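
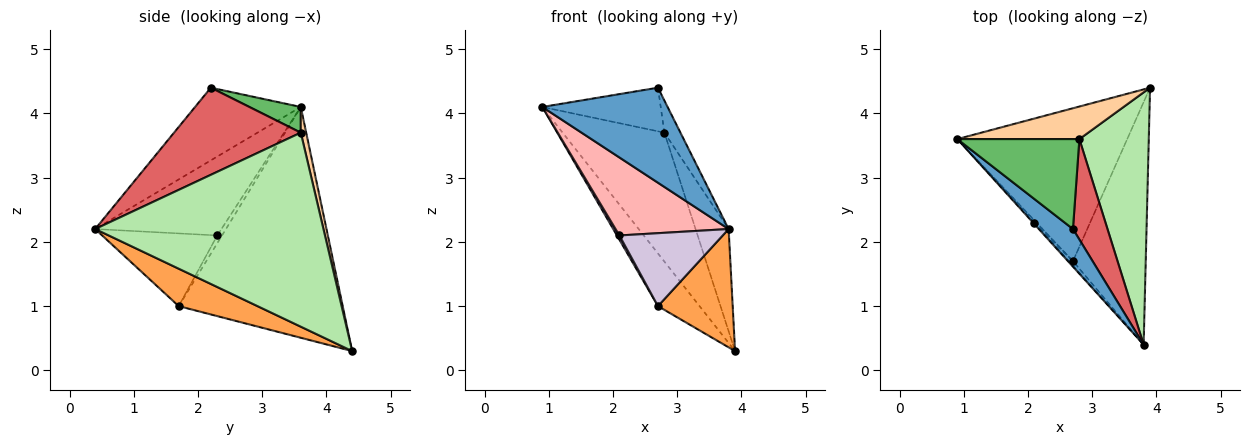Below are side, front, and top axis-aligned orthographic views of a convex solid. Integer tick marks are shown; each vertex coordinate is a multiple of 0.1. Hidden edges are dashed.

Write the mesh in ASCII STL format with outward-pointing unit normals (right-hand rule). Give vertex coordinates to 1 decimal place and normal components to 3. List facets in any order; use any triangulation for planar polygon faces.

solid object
 facet normal -0.617 -0.731 0.290
  outer loop
   vertex 2.7 2.2 4.4
   vertex 0.9 3.6 4.1
   vertex 3.8 0.4 2.2
  endloop
 endfacet
 facet normal -0.789 0.200 -0.581
  outer loop
   vertex 2.7 1.7 1.0
   vertex 0.9 3.6 4.1
   vertex 3.9 4.4 0.3
  endloop
 endfacet
 facet normal 0.420 -0.398 -0.816
  outer loop
   vertex 2.7 1.7 1.0
   vertex 3.9 4.4 0.3
   vertex 3.8 0.4 2.2
  endloop
 endfacet
 facet normal 0.051 0.968 0.244
  outer loop
   vertex 2.8 3.6 3.7
   vertex 3.9 4.4 0.3
   vertex 0.9 3.6 4.1
  endloop
 endfacet
 facet normal 0.186 0.429 0.884
  outer loop
   vertex 2.8 3.6 3.7
   vertex 0.9 3.6 4.1
   vertex 2.7 2.2 4.4
  endloop
 endfacet
 facet normal 0.933 0.135 0.334
  outer loop
   vertex 2.8 3.6 3.7
   vertex 3.8 0.4 2.2
   vertex 3.9 4.4 0.3
  endloop
 endfacet
 facet normal 0.923 0.117 0.366
  outer loop
   vertex 2.8 3.6 3.7
   vertex 2.7 2.2 4.4
   vertex 3.8 0.4 2.2
  endloop
 endfacet
 facet normal -0.745 -0.667 -0.013
  outer loop
   vertex 2.1 2.3 2.1
   vertex 3.8 0.4 2.2
   vertex 0.9 3.6 4.1
  endloop
 endfacet
 facet normal -0.864 -0.451 -0.225
  outer loop
   vertex 2.1 2.3 2.1
   vertex 0.9 3.6 4.1
   vertex 2.7 1.7 1.0
  endloop
 endfacet
 facet normal -0.744 -0.667 -0.041
  outer loop
   vertex 2.1 2.3 2.1
   vertex 2.7 1.7 1.0
   vertex 3.8 0.4 2.2
  endloop
 endfacet
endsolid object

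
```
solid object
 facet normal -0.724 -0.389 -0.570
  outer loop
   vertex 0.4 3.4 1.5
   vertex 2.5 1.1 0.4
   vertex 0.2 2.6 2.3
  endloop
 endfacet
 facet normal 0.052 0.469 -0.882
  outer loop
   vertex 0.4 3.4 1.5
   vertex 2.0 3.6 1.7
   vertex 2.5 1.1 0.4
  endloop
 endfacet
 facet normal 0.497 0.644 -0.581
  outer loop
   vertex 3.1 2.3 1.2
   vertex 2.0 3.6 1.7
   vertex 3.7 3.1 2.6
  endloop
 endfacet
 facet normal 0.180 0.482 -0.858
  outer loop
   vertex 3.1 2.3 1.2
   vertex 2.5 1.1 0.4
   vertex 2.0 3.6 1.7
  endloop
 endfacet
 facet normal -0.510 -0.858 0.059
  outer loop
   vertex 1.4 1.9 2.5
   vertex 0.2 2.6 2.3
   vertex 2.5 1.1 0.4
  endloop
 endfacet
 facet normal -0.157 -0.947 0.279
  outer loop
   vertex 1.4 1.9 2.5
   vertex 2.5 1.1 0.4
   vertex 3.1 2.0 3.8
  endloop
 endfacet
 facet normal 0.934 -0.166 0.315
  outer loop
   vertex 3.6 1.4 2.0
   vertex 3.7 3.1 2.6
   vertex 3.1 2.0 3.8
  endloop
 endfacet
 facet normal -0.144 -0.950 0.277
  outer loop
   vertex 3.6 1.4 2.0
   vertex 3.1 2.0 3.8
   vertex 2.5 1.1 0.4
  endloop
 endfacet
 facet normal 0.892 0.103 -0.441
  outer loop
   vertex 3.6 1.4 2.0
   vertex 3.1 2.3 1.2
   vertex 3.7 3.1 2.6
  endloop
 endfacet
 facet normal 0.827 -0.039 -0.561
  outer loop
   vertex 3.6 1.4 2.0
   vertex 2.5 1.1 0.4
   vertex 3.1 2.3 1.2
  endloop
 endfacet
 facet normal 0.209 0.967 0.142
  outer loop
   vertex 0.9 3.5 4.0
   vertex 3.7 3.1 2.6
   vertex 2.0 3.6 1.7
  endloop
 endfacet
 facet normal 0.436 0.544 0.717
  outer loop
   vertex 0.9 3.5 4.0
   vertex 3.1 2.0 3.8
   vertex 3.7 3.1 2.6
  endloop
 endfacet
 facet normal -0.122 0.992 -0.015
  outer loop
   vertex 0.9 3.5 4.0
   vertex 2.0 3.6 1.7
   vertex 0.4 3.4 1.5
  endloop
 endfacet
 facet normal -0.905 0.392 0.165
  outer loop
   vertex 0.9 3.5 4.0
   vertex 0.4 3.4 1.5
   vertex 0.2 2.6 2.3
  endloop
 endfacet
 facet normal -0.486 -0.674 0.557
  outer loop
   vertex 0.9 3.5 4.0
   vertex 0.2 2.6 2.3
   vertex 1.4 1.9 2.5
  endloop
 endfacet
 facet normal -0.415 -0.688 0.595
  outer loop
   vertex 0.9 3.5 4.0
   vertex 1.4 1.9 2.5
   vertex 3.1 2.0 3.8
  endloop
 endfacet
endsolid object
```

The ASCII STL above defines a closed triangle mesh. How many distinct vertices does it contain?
10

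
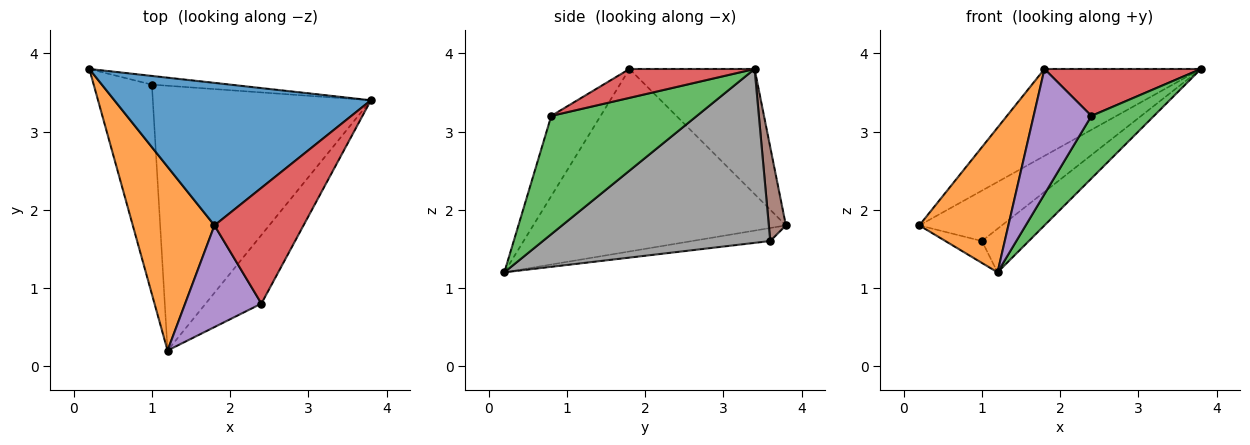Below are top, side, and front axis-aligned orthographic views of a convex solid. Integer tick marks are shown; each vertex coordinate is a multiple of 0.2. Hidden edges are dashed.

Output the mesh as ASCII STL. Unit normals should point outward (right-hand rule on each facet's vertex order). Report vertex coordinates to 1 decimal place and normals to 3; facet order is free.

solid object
 facet normal -0.384 0.481 0.788
  outer loop
   vertex 1.8 1.8 3.8
   vertex 3.8 3.4 3.8
   vertex 0.2 3.8 1.8
  endloop
 endfacet
 facet normal -0.869 -0.306 0.389
  outer loop
   vertex 1.8 1.8 3.8
   vertex 0.2 3.8 1.8
   vertex 1.2 0.2 1.2
  endloop
 endfacet
 facet normal 0.843 -0.362 -0.397
  outer loop
   vertex 2.4 0.8 3.2
   vertex 1.2 0.2 1.2
   vertex 3.8 3.4 3.8
  endloop
 endfacet
 facet normal 0.288 -0.360 0.888
  outer loop
   vertex 2.4 0.8 3.2
   vertex 3.8 3.4 3.8
   vertex 1.8 1.8 3.8
  endloop
 endfacet
 facet normal -0.553 -0.647 0.526
  outer loop
   vertex 2.4 0.8 3.2
   vertex 1.8 1.8 3.8
   vertex 1.2 0.2 1.2
  endloop
 endfacet
 facet normal 0.200 0.966 -0.166
  outer loop
   vertex 1.0 3.6 1.6
   vertex 0.2 3.8 1.8
   vertex 3.8 3.4 3.8
  endloop
 endfacet
 facet normal -0.217 0.101 -0.971
  outer loop
   vertex 1.0 3.6 1.6
   vertex 1.2 0.2 1.2
   vertex 0.2 3.8 1.8
  endloop
 endfacet
 facet normal 0.618 0.128 -0.775
  outer loop
   vertex 1.0 3.6 1.6
   vertex 3.8 3.4 3.8
   vertex 1.2 0.2 1.2
  endloop
 endfacet
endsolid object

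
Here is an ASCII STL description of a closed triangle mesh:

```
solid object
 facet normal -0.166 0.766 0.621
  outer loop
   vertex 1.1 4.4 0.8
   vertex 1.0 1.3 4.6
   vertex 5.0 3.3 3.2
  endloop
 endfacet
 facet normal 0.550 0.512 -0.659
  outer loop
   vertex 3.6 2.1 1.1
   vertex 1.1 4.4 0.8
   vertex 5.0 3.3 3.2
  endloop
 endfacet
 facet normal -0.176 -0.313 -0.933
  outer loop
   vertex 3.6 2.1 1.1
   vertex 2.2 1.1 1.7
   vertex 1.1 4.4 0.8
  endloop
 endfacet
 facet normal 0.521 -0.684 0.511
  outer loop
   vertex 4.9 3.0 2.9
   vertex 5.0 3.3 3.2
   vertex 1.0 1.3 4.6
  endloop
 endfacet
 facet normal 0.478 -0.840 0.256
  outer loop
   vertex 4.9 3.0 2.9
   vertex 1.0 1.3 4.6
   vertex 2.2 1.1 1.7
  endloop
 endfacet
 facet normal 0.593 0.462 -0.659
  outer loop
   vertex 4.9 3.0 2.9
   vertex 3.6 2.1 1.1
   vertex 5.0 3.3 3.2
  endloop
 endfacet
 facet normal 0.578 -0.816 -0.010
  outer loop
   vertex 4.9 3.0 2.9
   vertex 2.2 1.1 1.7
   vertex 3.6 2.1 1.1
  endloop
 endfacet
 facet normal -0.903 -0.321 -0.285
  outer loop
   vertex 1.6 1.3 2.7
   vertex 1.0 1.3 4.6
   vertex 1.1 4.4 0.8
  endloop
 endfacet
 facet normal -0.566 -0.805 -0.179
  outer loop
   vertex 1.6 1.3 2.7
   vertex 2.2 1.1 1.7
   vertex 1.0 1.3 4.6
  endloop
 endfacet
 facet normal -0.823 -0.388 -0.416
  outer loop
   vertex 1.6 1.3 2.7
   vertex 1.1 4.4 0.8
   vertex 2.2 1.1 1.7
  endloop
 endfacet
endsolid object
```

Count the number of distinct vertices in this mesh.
7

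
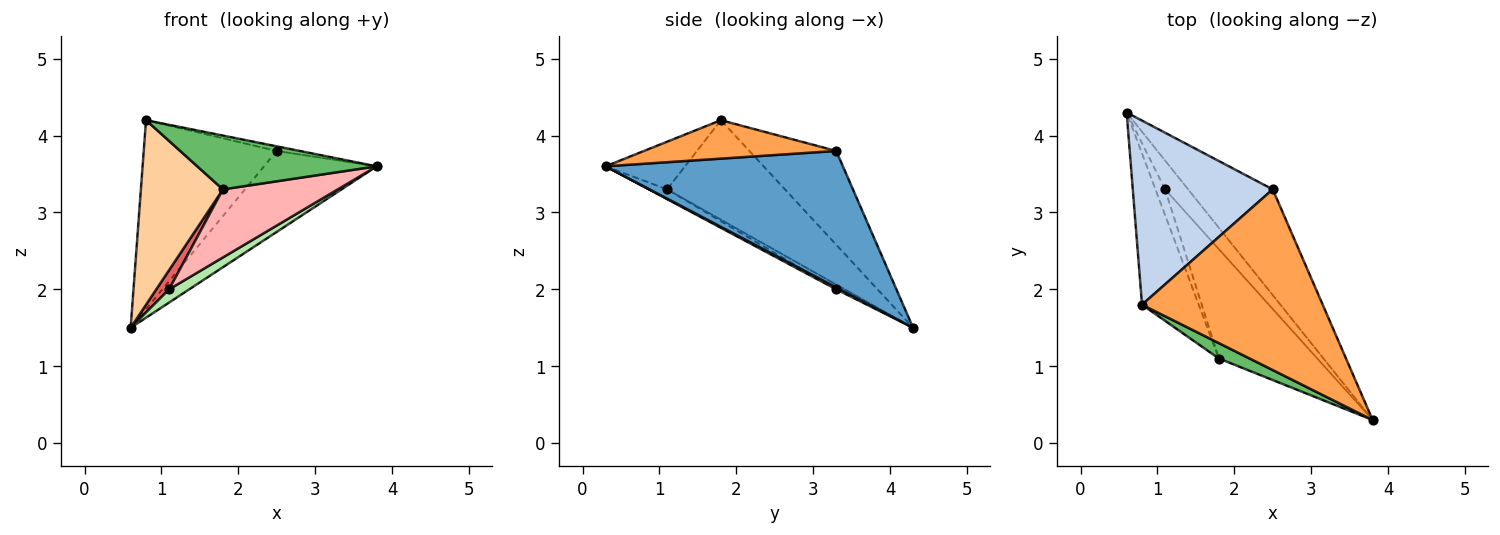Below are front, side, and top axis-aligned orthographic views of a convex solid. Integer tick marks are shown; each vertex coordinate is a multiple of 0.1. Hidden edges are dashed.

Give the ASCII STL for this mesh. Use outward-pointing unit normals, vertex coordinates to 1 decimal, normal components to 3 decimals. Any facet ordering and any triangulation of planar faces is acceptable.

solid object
 facet normal 0.788 0.374 -0.489
  outer loop
   vertex 2.5 3.3 3.8
   vertex 3.8 0.3 3.6
   vertex 0.6 4.3 1.5
  endloop
 endfacet
 facet normal -0.424 0.649 0.632
  outer loop
   vertex 2.5 3.3 3.8
   vertex 0.6 4.3 1.5
   vertex 0.8 1.8 4.2
  endloop
 endfacet
 facet normal 0.208 0.025 0.978
  outer loop
   vertex 2.5 3.3 3.8
   vertex 0.8 1.8 4.2
   vertex 3.8 0.3 3.6
  endloop
 endfacet
 facet normal -0.744 -0.517 -0.424
  outer loop
   vertex 1.8 1.1 3.3
   vertex 0.8 1.8 4.2
   vertex 0.6 4.3 1.5
  endloop
 endfacet
 facet normal -0.392 -0.885 0.253
  outer loop
   vertex 1.8 1.1 3.3
   vertex 3.8 0.3 3.6
   vertex 0.8 1.8 4.2
  endloop
 endfacet
 facet normal 0.076 -0.415 -0.906
  outer loop
   vertex 1.1 3.3 2.0
   vertex 0.6 4.3 1.5
   vertex 3.8 0.3 3.6
  endloop
 endfacet
 facet normal -0.371 -0.557 -0.743
  outer loop
   vertex 1.1 3.3 2.0
   vertex 1.8 1.1 3.3
   vertex 0.6 4.3 1.5
  endloop
 endfacet
 facet normal -0.084 -0.527 -0.846
  outer loop
   vertex 1.1 3.3 2.0
   vertex 3.8 0.3 3.6
   vertex 1.8 1.1 3.3
  endloop
 endfacet
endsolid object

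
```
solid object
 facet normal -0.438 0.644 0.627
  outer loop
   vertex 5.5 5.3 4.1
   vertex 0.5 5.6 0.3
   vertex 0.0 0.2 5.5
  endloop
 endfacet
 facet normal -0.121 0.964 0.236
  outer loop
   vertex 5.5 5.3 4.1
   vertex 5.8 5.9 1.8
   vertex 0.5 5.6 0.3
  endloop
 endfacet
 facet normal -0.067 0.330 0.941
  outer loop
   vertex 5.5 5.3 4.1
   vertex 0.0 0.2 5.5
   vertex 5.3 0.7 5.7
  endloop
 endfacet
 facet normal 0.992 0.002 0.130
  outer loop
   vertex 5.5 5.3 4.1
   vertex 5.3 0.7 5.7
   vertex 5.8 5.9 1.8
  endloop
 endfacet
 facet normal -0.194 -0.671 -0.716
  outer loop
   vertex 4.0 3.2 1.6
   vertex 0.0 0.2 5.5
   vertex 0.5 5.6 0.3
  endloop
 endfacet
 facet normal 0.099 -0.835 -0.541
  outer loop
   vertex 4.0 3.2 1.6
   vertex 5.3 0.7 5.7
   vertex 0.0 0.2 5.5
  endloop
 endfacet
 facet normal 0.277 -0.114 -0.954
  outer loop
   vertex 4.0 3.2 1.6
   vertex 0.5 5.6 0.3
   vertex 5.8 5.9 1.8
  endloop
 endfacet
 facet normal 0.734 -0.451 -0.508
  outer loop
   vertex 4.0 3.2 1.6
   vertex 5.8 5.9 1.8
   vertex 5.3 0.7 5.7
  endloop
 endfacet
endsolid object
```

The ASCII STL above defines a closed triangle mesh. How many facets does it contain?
8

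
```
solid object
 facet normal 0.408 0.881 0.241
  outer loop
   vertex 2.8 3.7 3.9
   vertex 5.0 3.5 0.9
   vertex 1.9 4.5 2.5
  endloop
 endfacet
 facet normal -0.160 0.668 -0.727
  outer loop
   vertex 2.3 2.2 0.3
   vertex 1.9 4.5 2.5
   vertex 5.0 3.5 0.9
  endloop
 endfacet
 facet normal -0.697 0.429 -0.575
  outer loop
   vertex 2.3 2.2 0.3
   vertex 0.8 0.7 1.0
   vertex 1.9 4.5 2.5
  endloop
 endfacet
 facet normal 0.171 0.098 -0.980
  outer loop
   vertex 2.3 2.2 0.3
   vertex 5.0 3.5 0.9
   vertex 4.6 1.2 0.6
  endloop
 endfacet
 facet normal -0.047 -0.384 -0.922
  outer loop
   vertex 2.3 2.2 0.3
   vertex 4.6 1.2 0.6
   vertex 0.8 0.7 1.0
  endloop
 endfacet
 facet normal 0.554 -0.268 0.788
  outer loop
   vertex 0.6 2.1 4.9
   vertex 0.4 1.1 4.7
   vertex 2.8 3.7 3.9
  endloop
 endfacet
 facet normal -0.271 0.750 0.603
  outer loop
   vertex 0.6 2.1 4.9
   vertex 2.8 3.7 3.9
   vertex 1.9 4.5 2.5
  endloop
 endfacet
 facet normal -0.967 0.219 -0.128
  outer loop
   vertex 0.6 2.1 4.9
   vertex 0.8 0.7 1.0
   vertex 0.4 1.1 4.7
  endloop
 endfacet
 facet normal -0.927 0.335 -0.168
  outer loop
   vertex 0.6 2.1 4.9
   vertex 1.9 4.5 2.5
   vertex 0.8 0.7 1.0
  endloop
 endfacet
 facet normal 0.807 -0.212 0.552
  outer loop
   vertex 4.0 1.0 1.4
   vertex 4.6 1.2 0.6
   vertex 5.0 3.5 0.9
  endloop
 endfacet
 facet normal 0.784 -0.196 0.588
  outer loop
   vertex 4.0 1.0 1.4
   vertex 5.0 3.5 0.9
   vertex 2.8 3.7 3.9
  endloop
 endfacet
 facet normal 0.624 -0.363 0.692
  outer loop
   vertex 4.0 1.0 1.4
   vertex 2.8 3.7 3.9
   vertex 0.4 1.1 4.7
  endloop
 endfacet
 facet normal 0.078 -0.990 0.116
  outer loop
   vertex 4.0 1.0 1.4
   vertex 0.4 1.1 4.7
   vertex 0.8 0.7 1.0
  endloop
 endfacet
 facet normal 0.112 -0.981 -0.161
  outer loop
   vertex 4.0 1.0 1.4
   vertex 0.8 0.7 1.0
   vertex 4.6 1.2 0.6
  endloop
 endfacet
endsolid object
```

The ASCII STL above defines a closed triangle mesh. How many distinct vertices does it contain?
9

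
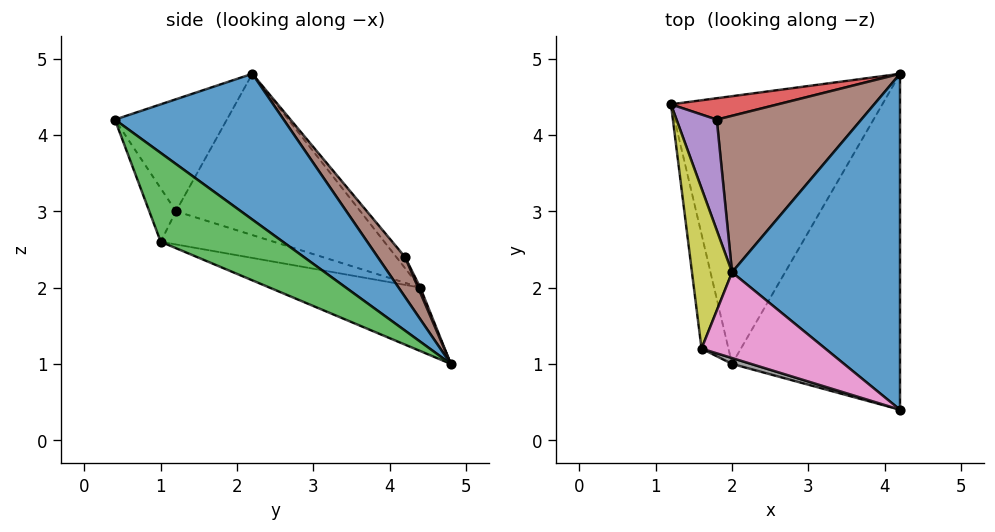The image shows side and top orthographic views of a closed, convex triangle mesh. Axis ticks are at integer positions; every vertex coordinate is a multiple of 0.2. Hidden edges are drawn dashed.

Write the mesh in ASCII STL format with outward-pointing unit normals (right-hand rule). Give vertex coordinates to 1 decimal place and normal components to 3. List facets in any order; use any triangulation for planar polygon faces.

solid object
 facet normal 0.574 0.481 0.662
  outer loop
   vertex 2.0 2.2 4.8
   vertex 4.2 0.4 4.2
   vertex 4.2 4.8 1.0
  endloop
 endfacet
 facet normal -0.280 -0.230 -0.932
  outer loop
   vertex 2.0 1.0 2.6
   vertex 1.2 4.4 2.0
   vertex 4.2 4.8 1.0
  endloop
 endfacet
 facet normal 0.393 -0.541 -0.744
  outer loop
   vertex 2.0 1.0 2.6
   vertex 4.2 4.8 1.0
   vertex 4.2 0.4 4.2
  endloop
 endfacet
 facet normal 0.020 0.906 0.423
  outer loop
   vertex 1.8 4.2 2.4
   vertex 4.2 4.8 1.0
   vertex 1.2 4.4 2.0
  endloop
 endfacet
 facet normal -0.176 0.749 0.639
  outer loop
   vertex 1.8 4.2 2.4
   vertex 1.2 4.4 2.0
   vertex 2.0 2.2 4.8
  endloop
 endfacet
 facet normal 0.172 0.764 0.622
  outer loop
   vertex 1.8 4.2 2.4
   vertex 2.0 2.2 4.8
   vertex 4.2 4.8 1.0
  endloop
 endfacet
 facet normal -0.459 -0.730 0.507
  outer loop
   vertex 1.6 1.2 3.0
   vertex 4.2 0.4 4.2
   vertex 2.0 2.2 4.8
  endloop
 endfacet
 facet normal -0.343 -0.931 0.123
  outer loop
   vertex 1.6 1.2 3.0
   vertex 2.0 1.0 2.6
   vertex 4.2 0.4 4.2
  endloop
 endfacet
 facet normal -0.969 -0.046 0.241
  outer loop
   vertex 1.6 1.2 3.0
   vertex 2.0 2.2 4.8
   vertex 1.2 4.4 2.0
  endloop
 endfacet
 facet normal -0.745 -0.282 -0.604
  outer loop
   vertex 1.6 1.2 3.0
   vertex 1.2 4.4 2.0
   vertex 2.0 1.0 2.6
  endloop
 endfacet
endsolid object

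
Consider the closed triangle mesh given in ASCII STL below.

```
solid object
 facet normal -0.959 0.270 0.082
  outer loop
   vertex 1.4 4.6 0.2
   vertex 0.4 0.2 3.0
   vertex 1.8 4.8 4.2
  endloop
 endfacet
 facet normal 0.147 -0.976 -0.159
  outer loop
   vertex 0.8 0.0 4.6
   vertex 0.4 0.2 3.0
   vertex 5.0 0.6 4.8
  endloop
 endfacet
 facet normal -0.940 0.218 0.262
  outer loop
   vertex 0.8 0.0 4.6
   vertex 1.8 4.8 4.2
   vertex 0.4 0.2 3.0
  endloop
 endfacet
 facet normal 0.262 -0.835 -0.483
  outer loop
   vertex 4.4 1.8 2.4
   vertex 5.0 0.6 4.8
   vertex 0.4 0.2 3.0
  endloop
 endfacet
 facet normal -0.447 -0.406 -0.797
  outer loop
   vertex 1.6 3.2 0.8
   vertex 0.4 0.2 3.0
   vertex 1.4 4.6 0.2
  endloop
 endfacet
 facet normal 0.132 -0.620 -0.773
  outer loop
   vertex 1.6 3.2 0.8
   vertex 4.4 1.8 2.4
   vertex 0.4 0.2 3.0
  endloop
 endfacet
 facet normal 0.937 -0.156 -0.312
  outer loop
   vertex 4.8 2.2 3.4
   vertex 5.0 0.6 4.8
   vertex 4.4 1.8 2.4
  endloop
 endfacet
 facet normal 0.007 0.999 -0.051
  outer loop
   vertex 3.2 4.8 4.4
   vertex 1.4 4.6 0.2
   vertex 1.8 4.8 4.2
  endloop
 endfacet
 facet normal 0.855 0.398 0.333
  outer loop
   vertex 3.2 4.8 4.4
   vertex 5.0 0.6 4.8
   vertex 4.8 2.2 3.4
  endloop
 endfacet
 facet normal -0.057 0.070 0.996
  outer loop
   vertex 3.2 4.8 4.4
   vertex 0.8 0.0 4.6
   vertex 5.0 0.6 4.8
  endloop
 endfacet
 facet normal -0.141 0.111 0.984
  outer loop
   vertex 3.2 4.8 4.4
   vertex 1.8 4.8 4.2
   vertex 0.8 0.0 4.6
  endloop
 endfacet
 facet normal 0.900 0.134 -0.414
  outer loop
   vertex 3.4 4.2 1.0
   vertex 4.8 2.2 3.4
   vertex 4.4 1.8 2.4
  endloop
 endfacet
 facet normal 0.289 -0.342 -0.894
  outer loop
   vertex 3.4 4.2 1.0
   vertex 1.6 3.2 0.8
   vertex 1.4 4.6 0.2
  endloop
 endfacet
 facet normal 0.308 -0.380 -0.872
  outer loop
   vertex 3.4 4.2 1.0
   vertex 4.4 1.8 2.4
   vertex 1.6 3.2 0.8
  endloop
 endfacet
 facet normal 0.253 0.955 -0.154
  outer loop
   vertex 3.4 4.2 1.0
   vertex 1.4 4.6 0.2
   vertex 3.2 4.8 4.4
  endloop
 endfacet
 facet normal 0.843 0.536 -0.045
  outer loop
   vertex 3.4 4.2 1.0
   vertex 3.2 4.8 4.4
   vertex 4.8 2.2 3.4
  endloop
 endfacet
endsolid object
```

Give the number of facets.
16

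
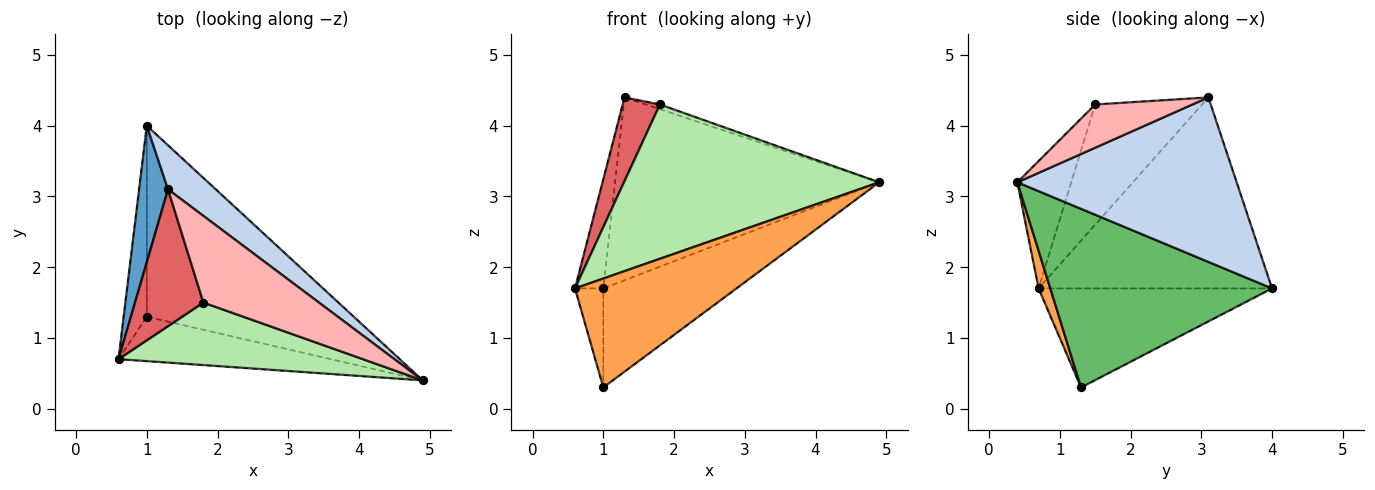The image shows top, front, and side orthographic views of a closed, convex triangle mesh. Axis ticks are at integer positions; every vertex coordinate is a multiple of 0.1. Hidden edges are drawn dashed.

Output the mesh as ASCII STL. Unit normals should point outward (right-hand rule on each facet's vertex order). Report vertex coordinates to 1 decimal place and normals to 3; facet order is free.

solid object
 facet normal -0.982 0.119 0.149
  outer loop
   vertex 1.3 3.1 4.4
   vertex 1.0 4.0 1.7
   vertex 0.6 0.7 1.7
  endloop
 endfacet
 facet normal 0.628 0.756 0.182
  outer loop
   vertex 1.3 3.1 4.4
   vertex 4.9 0.4 3.2
   vertex 1.0 4.0 1.7
  endloop
 endfacet
 facet normal 0.067 -0.924 -0.377
  outer loop
   vertex 1.0 1.3 0.3
   vertex 4.9 0.4 3.2
   vertex 0.6 0.7 1.7
  endloop
 endfacet
 facet normal -0.967 0.117 -0.226
  outer loop
   vertex 1.0 1.3 0.3
   vertex 0.6 0.7 1.7
   vertex 1.0 4.0 1.7
  endloop
 endfacet
 facet normal 0.608 0.365 -0.705
  outer loop
   vertex 1.0 1.3 0.3
   vertex 1.0 4.0 1.7
   vertex 4.9 0.4 3.2
  endloop
 endfacet
 facet normal -0.192 -0.910 0.368
  outer loop
   vertex 1.8 1.5 4.3
   vertex 0.6 0.7 1.7
   vertex 4.9 0.4 3.2
  endloop
 endfacet
 facet normal -0.832 -0.290 0.473
  outer loop
   vertex 1.8 1.5 4.3
   vertex 1.3 3.1 4.4
   vertex 0.6 0.7 1.7
  endloop
 endfacet
 facet normal 0.350 0.051 0.935
  outer loop
   vertex 1.8 1.5 4.3
   vertex 4.9 0.4 3.2
   vertex 1.3 3.1 4.4
  endloop
 endfacet
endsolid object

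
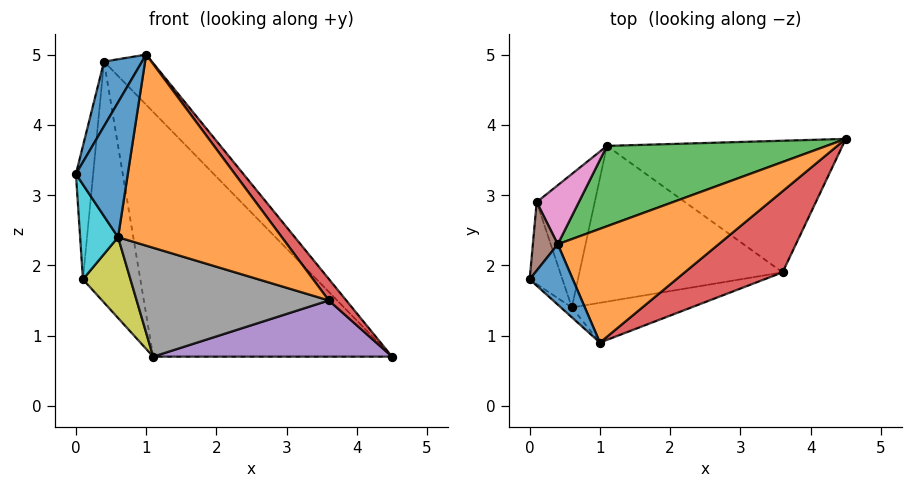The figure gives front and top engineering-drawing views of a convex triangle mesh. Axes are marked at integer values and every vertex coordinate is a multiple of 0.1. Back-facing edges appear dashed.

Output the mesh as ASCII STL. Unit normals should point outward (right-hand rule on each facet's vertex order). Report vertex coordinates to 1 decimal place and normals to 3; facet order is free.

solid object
 facet normal -0.876 -0.352 0.329
  outer loop
   vertex 0.4 2.3 4.9
   vertex 0.0 1.8 3.3
   vertex 1.0 0.9 5.0
  endloop
 endfacet
 facet normal 0.620 0.317 0.718
  outer loop
   vertex 0.4 2.3 4.9
   vertex 1.0 0.9 5.0
   vertex 4.5 3.8 0.7
  endloop
 endfacet
 facet normal -0.028 0.950 0.312
  outer loop
   vertex 0.4 2.3 4.9
   vertex 4.5 3.8 0.7
   vertex 1.1 3.7 0.7
  endloop
 endfacet
 facet normal 0.814 -0.149 0.562
  outer loop
   vertex 3.6 1.9 1.5
   vertex 4.5 3.8 0.7
   vertex 1.0 0.9 5.0
  endloop
 endfacet
 facet normal 0.012 -0.393 -0.920
  outer loop
   vertex 3.6 1.9 1.5
   vertex 1.1 3.7 0.7
   vertex 4.5 3.8 0.7
  endloop
 endfacet
 facet normal -0.947 0.287 0.147
  outer loop
   vertex 0.1 2.9 1.8
   vertex 0.0 1.8 3.3
   vertex 0.4 2.3 4.9
  endloop
 endfacet
 facet normal -0.458 0.863 0.211
  outer loop
   vertex 0.1 2.9 1.8
   vertex 0.4 2.3 4.9
   vertex 1.1 3.7 0.7
  endloop
 endfacet
 facet normal -0.149 -0.567 -0.810
  outer loop
   vertex 0.6 1.4 2.4
   vertex 1.1 3.7 0.7
   vertex 3.6 1.9 1.5
  endloop
 endfacet
 facet normal -0.466 -0.458 -0.757
  outer loop
   vertex 0.6 1.4 2.4
   vertex 0.1 2.9 1.8
   vertex 1.1 3.7 0.7
  endloop
 endfacet
 facet normal -0.829 -0.423 -0.365
  outer loop
   vertex 0.6 1.4 2.4
   vertex 0.0 1.8 3.3
   vertex 0.1 2.9 1.8
  endloop
 endfacet
 facet normal -0.612 -0.789 -0.058
  outer loop
   vertex 0.6 1.4 2.4
   vertex 1.0 0.9 5.0
   vertex 0.0 1.8 3.3
  endloop
 endfacet
 facet normal 0.101 -0.974 -0.203
  outer loop
   vertex 0.6 1.4 2.4
   vertex 3.6 1.9 1.5
   vertex 1.0 0.9 5.0
  endloop
 endfacet
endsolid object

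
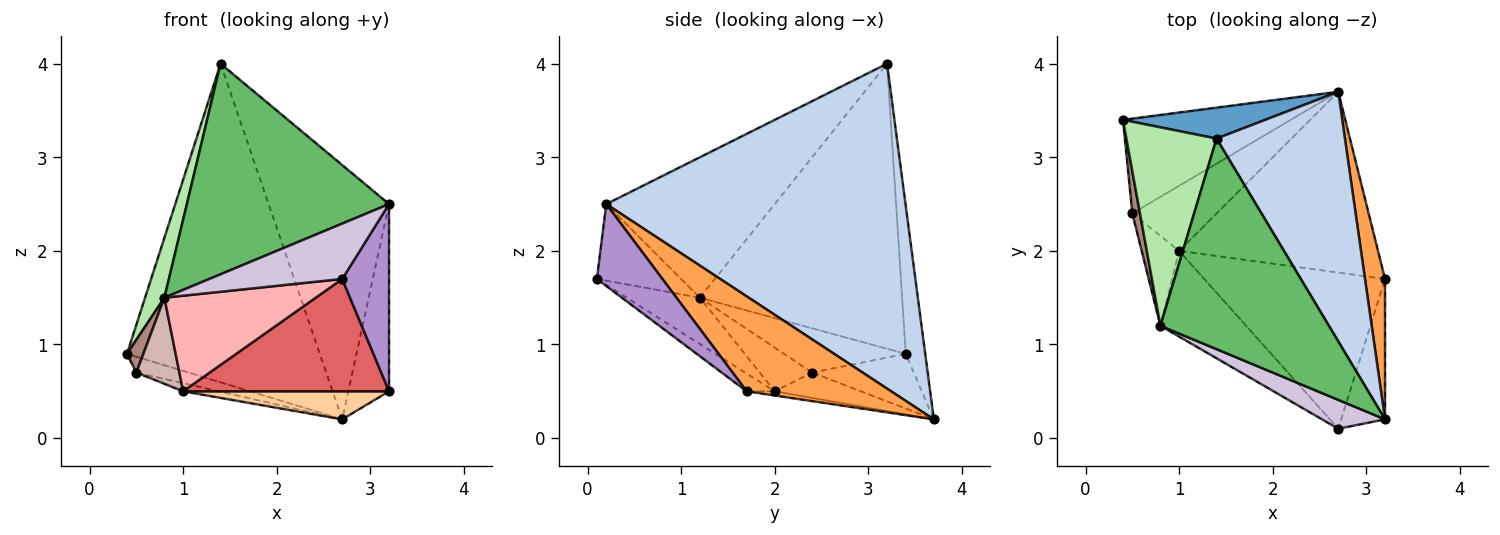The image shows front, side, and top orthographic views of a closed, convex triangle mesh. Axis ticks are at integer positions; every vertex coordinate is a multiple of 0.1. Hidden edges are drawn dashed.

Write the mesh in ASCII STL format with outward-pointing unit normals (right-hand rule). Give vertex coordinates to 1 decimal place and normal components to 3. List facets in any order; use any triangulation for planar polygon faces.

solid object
 facet normal -0.100 0.990 0.096
  outer loop
   vertex 1.4 3.2 4.0
   vertex 2.7 3.7 0.2
   vertex 0.4 3.4 0.9
  endloop
 endfacet
 facet normal 0.871 0.351 0.344
  outer loop
   vertex 1.4 3.2 4.0
   vertex 3.2 0.2 2.5
   vertex 2.7 3.7 0.2
  endloop
 endfacet
 facet normal 0.943 0.266 0.199
  outer loop
   vertex 3.2 1.7 0.5
   vertex 2.7 3.7 0.2
   vertex 3.2 0.2 2.5
  endloop
 endfacet
 facet normal -0.021 -0.153 -0.988
  outer loop
   vertex 3.2 1.7 0.5
   vertex 1.0 2.0 0.5
   vertex 2.7 3.7 0.2
  endloop
 endfacet
 facet normal -0.508 -0.609 0.609
  outer loop
   vertex 0.8 1.2 1.5
   vertex 3.2 0.2 2.5
   vertex 1.4 3.2 4.0
  endloop
 endfacet
 facet normal -0.949 -0.091 0.300
  outer loop
   vertex 0.8 1.2 1.5
   vertex 1.4 3.2 4.0
   vertex 0.4 3.4 0.9
  endloop
 endfacet
 facet normal -0.079 -0.582 -0.809
  outer loop
   vertex 2.7 0.1 1.7
   vertex 1.0 2.0 0.5
   vertex 3.2 1.7 0.5
  endloop
 endfacet
 facet normal -0.339 -0.700 -0.628
  outer loop
   vertex 2.7 0.1 1.7
   vertex 0.8 1.2 1.5
   vertex 1.0 2.0 0.5
  endloop
 endfacet
 facet normal 0.746 -0.533 -0.400
  outer loop
   vertex 2.7 0.1 1.7
   vertex 3.2 1.7 0.5
   vertex 3.2 0.2 2.5
  endloop
 endfacet
 facet normal -0.490 -0.773 0.403
  outer loop
   vertex 2.7 0.1 1.7
   vertex 3.2 0.2 2.5
   vertex 0.8 1.2 1.5
  endloop
 endfacet
 facet normal -0.977 -0.131 0.169
  outer loop
   vertex 0.5 2.4 0.7
   vertex 0.8 1.2 1.5
   vertex 0.4 3.4 0.9
  endloop
 endfacet
 facet normal -0.644 -0.529 -0.552
  outer loop
   vertex 0.5 2.4 0.7
   vertex 1.0 2.0 0.5
   vertex 0.8 1.2 1.5
  endloop
 endfacet
 facet normal -0.306 0.157 -0.939
  outer loop
   vertex 0.5 2.4 0.7
   vertex 0.4 3.4 0.9
   vertex 2.7 3.7 0.2
  endloop
 endfacet
 facet normal -0.286 0.118 -0.951
  outer loop
   vertex 0.5 2.4 0.7
   vertex 2.7 3.7 0.2
   vertex 1.0 2.0 0.5
  endloop
 endfacet
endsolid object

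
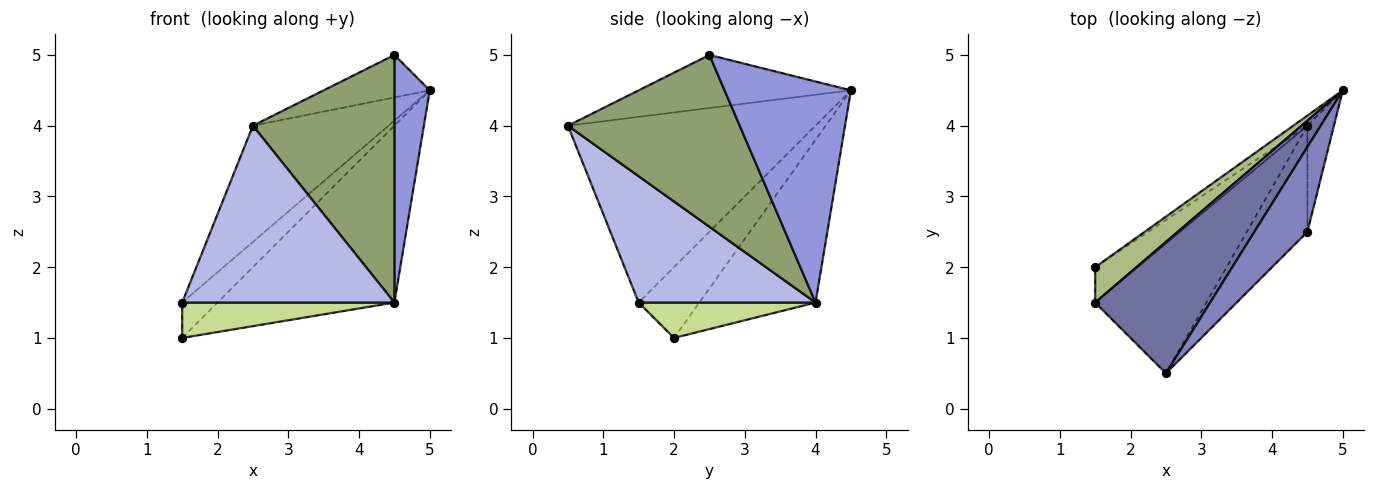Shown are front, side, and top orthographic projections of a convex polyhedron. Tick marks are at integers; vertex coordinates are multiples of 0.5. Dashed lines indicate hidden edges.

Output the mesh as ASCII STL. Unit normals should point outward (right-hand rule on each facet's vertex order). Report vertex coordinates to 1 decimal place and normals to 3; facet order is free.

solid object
 facet normal -0.771 0.422 0.477
  outer loop
   vertex 2.5 0.5 4.0
   vertex 5.0 4.5 4.5
   vertex 1.5 1.5 1.5
  endloop
 endfacet
 facet normal -0.667 0.333 0.667
  outer loop
   vertex 4.5 2.5 5.0
   vertex 5.0 4.5 4.5
   vertex 2.5 0.5 4.0
  endloop
 endfacet
 facet normal 0.957 -0.268 -0.115
  outer loop
   vertex 4.5 4.0 1.5
   vertex 5.0 4.5 4.5
   vertex 4.5 2.5 5.0
  endloop
 endfacet
 facet normal 0.558 -0.669 -0.491
  outer loop
   vertex 4.5 4.0 1.5
   vertex 2.5 0.5 4.0
   vertex 1.5 1.5 1.5
  endloop
 endfacet
 facet normal 0.745 -0.613 -0.263
  outer loop
   vertex 4.5 4.0 1.5
   vertex 4.5 2.5 5.0
   vertex 2.5 0.5 4.0
  endloop
 endfacet
 facet normal -0.771 0.450 0.450
  outer loop
   vertex 1.5 2.0 1.0
   vertex 1.5 1.5 1.5
   vertex 5.0 4.5 4.5
  endloop
 endfacet
 facet normal 0.508 -0.609 -0.609
  outer loop
   vertex 1.5 2.0 1.0
   vertex 4.5 4.0 1.5
   vertex 1.5 1.5 1.5
  endloop
 endfacet
 facet normal -0.549 0.835 -0.048
  outer loop
   vertex 1.5 2.0 1.0
   vertex 5.0 4.5 4.5
   vertex 4.5 4.0 1.5
  endloop
 endfacet
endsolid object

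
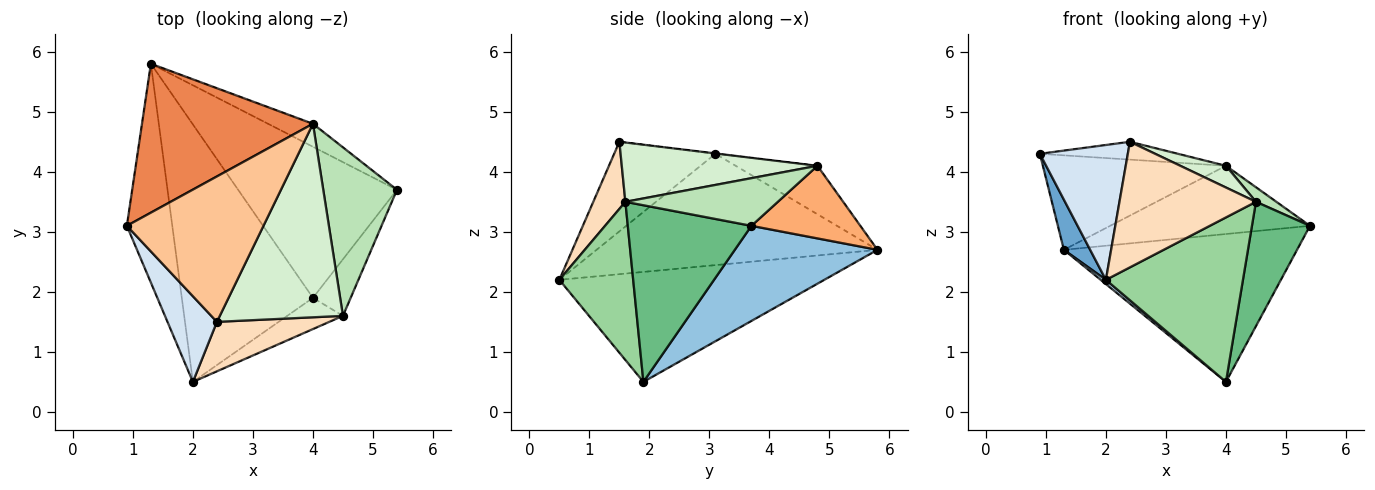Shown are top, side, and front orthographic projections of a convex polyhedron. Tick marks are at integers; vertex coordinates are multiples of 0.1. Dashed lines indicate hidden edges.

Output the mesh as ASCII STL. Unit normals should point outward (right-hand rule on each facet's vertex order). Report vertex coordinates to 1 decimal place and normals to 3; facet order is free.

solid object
 facet normal -0.922 -0.086 -0.376
  outer loop
   vertex 1.3 5.8 2.7
   vertex 2.0 0.5 2.2
   vertex 0.9 3.1 4.3
  endloop
 endfacet
 facet normal 0.393 0.643 -0.657
  outer loop
   vertex 4.0 1.9 0.5
   vertex 1.3 5.8 2.7
   vertex 5.4 3.7 3.1
  endloop
 endfacet
 facet normal -0.642 -0.013 -0.766
  outer loop
   vertex 4.0 1.9 0.5
   vertex 2.0 0.5 2.2
   vertex 1.3 5.8 2.7
  endloop
 endfacet
 facet normal -0.697 -0.605 0.384
  outer loop
   vertex 2.4 1.5 4.5
   vertex 0.9 3.1 4.3
   vertex 2.0 0.5 2.2
  endloop
 endfacet
 facet normal -0.233 0.521 0.821
  outer loop
   vertex 4.0 4.8 4.1
   vertex 1.3 5.8 2.7
   vertex 0.9 3.1 4.3
  endloop
 endfacet
 facet normal 0.459 0.842 -0.284
  outer loop
   vertex 4.0 4.8 4.1
   vertex 5.4 3.7 3.1
   vertex 1.3 5.8 2.7
  endloop
 endfacet
 facet normal -0.003 0.122 0.993
  outer loop
   vertex 4.0 4.8 4.1
   vertex 0.9 3.1 4.3
   vertex 2.4 1.5 4.5
  endloop
 endfacet
 facet normal 0.214 -0.909 0.358
  outer loop
   vertex 4.5 1.6 3.5
   vertex 2.4 1.5 4.5
   vertex 2.0 0.5 2.2
  endloop
 endfacet
 facet normal 0.889 -0.417 -0.190
  outer loop
   vertex 4.5 1.6 3.5
   vertex 4.0 1.9 0.5
   vertex 5.4 3.7 3.1
  endloop
 endfacet
 facet normal 0.468 -0.868 -0.165
  outer loop
   vertex 4.5 1.6 3.5
   vertex 2.0 0.5 2.2
   vertex 4.0 1.9 0.5
  endloop
 endfacet
 facet normal 0.541 -0.072 0.838
  outer loop
   vertex 4.5 1.6 3.5
   vertex 5.4 3.7 3.1
   vertex 4.0 4.8 4.1
  endloop
 endfacet
 facet normal 0.432 -0.101 0.896
  outer loop
   vertex 4.5 1.6 3.5
   vertex 4.0 4.8 4.1
   vertex 2.4 1.5 4.5
  endloop
 endfacet
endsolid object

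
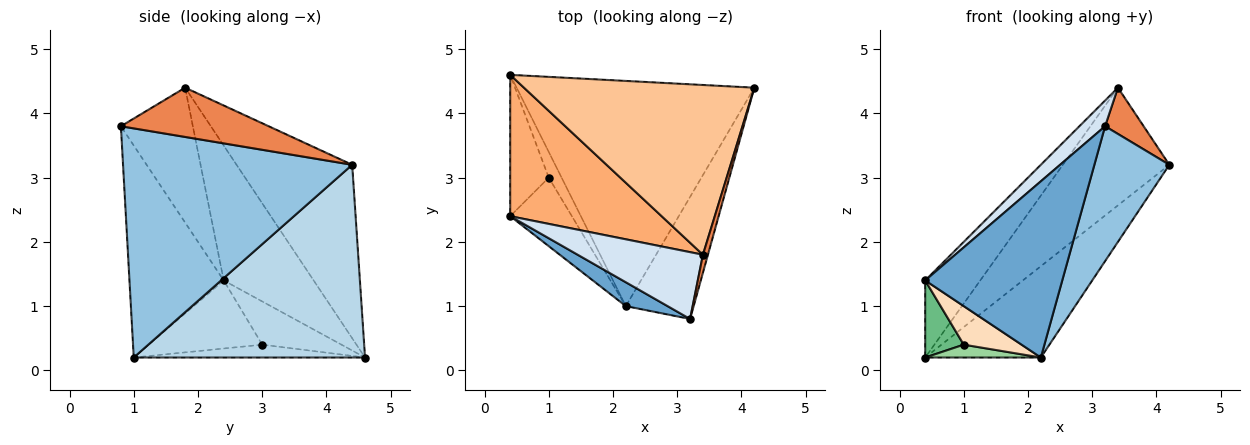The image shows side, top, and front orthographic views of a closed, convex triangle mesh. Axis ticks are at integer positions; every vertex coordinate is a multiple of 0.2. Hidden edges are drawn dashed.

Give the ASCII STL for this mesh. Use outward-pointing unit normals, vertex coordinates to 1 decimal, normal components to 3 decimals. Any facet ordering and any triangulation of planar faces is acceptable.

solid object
 facet normal -0.563 -0.819 0.111
  outer loop
   vertex 2.2 1.0 0.2
   vertex 3.2 0.8 3.8
   vertex 0.4 2.4 1.4
  endloop
 endfacet
 facet normal 0.915 -0.299 -0.271
  outer loop
   vertex 2.2 1.0 0.2
   vertex 4.2 4.4 3.2
   vertex 3.2 0.8 3.8
  endloop
 endfacet
 facet normal 0.601 0.300 -0.741
  outer loop
   vertex 0.4 4.6 0.2
   vertex 4.2 4.4 3.2
   vertex 2.2 1.0 0.2
  endloop
 endfacet
 facet normal -0.709 -0.253 0.658
  outer loop
   vertex 3.4 1.8 4.4
   vertex 0.4 2.4 1.4
   vertex 3.2 0.8 3.8
  endloop
 endfacet
 facet normal 0.963 -0.251 0.098
  outer loop
   vertex 3.4 1.8 4.4
   vertex 3.2 0.8 3.8
   vertex 4.2 4.4 3.2
  endloop
 endfacet
 facet normal -0.616 0.377 0.692
  outer loop
   vertex 3.4 1.8 4.4
   vertex 0.4 4.6 0.2
   vertex 0.4 2.4 1.4
  endloop
 endfacet
 facet normal -0.526 0.484 0.699
  outer loop
   vertex 3.4 1.8 4.4
   vertex 4.2 4.4 3.2
   vertex 0.4 4.6 0.2
  endloop
 endfacet
 facet normal -0.693 -0.353 -0.628
  outer loop
   vertex 1.0 3.0 0.4
   vertex 2.2 1.0 0.2
   vertex 0.4 2.4 1.4
  endloop
 endfacet
 facet normal -0.701 -0.341 -0.626
  outer loop
   vertex 1.0 3.0 0.4
   vertex 0.4 2.4 1.4
   vertex 0.4 4.6 0.2
  endloop
 endfacet
 facet normal -0.667 -0.333 -0.667
  outer loop
   vertex 1.0 3.0 0.4
   vertex 0.4 4.6 0.2
   vertex 2.2 1.0 0.2
  endloop
 endfacet
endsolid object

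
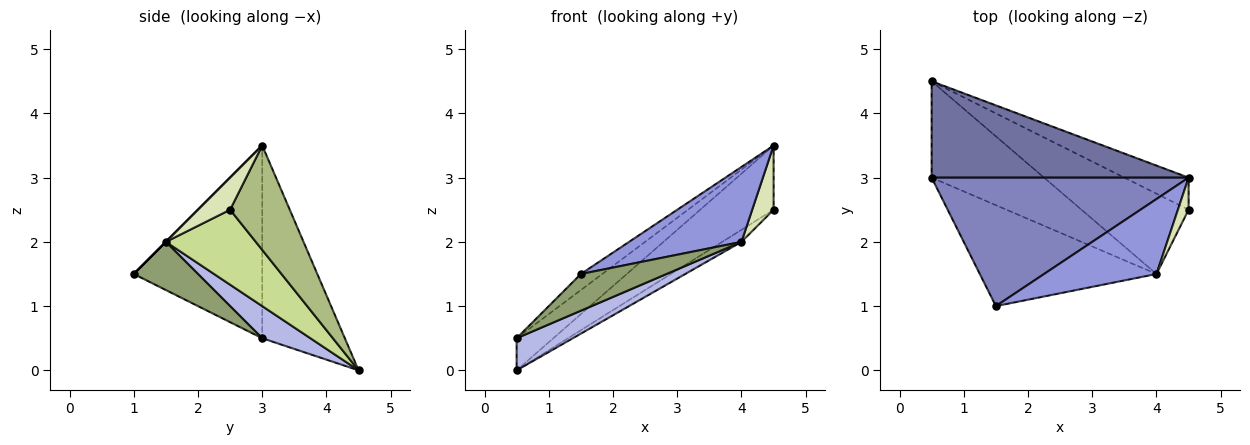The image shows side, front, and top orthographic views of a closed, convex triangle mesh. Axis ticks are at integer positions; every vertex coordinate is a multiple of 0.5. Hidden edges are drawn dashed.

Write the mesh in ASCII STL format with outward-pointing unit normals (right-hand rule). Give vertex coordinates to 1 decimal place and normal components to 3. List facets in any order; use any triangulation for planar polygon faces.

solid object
 facet normal -0.580 0.258 0.773
  outer loop
   vertex 0.5 3.0 0.5
   vertex 4.5 3.0 3.5
   vertex 0.5 4.5 0.0
  endloop
 endfacet
 facet normal -0.597 0.100 0.796
  outer loop
   vertex 0.5 3.0 0.5
   vertex 1.5 1.0 1.5
   vertex 4.5 3.0 3.5
  endloop
 endfacet
 facet normal 0.000 -0.707 0.707
  outer loop
   vertex 4.0 1.5 2.0
   vertex 4.5 3.0 3.5
   vertex 1.5 1.0 1.5
  endloop
 endfacet
 facet normal 0.262 -0.305 -0.916
  outer loop
   vertex 4.0 1.5 2.0
   vertex 0.5 3.0 0.5
   vertex 0.5 4.5 0.0
  endloop
 endfacet
 facet normal 0.248 -0.331 -0.910
  outer loop
   vertex 4.0 1.5 2.0
   vertex 1.5 1.0 1.5
   vertex 0.5 3.0 0.5
  endloop
 endfacet
 facet normal 0.588 0.724 -0.362
  outer loop
   vertex 4.5 2.5 2.5
   vertex 0.5 4.5 0.0
   vertex 4.5 3.0 3.5
  endloop
 endfacet
 facet normal 0.569 0.122 -0.813
  outer loop
   vertex 4.5 2.5 2.5
   vertex 4.0 1.5 2.0
   vertex 0.5 4.5 0.0
  endloop
 endfacet
 facet normal 0.802 -0.535 0.267
  outer loop
   vertex 4.5 2.5 2.5
   vertex 4.5 3.0 3.5
   vertex 4.0 1.5 2.0
  endloop
 endfacet
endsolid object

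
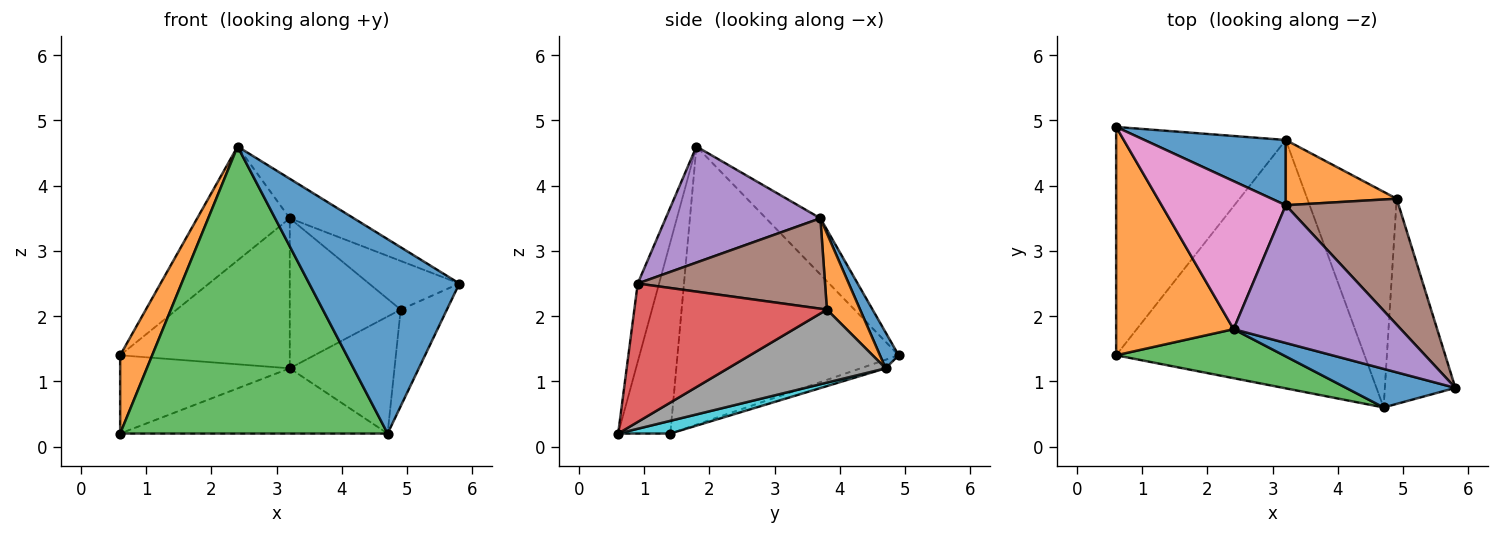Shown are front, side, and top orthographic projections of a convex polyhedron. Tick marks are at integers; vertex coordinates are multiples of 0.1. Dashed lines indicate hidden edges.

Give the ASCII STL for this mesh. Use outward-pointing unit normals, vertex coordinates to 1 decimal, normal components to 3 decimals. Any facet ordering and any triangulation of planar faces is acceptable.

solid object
 facet normal -0.138 -0.971 0.193
  outer loop
   vertex 4.7 0.6 0.2
   vertex 5.8 0.9 2.5
   vertex 2.4 1.8 4.6
  endloop
 endfacet
 facet normal -0.913 -0.132 0.386
  outer loop
   vertex 0.6 1.4 0.2
   vertex 2.4 1.8 4.6
   vertex 0.6 4.9 1.4
  endloop
 endfacet
 facet normal -0.189 -0.968 0.165
  outer loop
   vertex 0.6 1.4 0.2
   vertex 4.7 0.6 0.2
   vertex 2.4 1.8 4.6
  endloop
 endfacet
 facet normal 0.871 0.209 -0.444
  outer loop
   vertex 4.9 3.8 2.1
   vertex 5.8 0.9 2.5
   vertex 4.7 0.6 0.2
  endloop
 endfacet
 facet normal 0.555 0.229 0.800
  outer loop
   vertex 3.2 3.7 3.5
   vertex 2.4 1.8 4.6
   vertex 5.8 0.9 2.5
  endloop
 endfacet
 facet normal 0.598 0.289 0.747
  outer loop
   vertex 3.2 3.7 3.5
   vertex 5.8 0.9 2.5
   vertex 4.9 3.8 2.1
  endloop
 endfacet
 facet normal -0.338 0.574 0.746
  outer loop
   vertex 3.2 3.7 3.5
   vertex 0.6 4.9 1.4
   vertex 2.4 1.8 4.6
  endloop
 endfacet
 facet normal 0.583 0.387 -0.714
  outer loop
   vertex 3.2 4.7 1.2
   vertex 4.9 3.8 2.1
   vertex 4.7 0.6 0.2
  endloop
 endfacet
 facet normal -0.048 0.324 -0.945
  outer loop
   vertex 3.2 4.7 1.2
   vertex 0.6 1.4 0.2
   vertex 0.6 4.9 1.4
  endloop
 endfacet
 facet normal 0.050 0.254 -0.966
  outer loop
   vertex 3.2 4.7 1.2
   vertex 4.7 0.6 0.2
   vertex 0.6 1.4 0.2
  endloop
 endfacet
 facet normal 0.101 0.912 0.397
  outer loop
   vertex 3.2 4.7 1.2
   vertex 0.6 4.9 1.4
   vertex 3.2 3.7 3.5
  endloop
 endfacet
 facet normal 0.265 0.884 0.385
  outer loop
   vertex 3.2 4.7 1.2
   vertex 3.2 3.7 3.5
   vertex 4.9 3.8 2.1
  endloop
 endfacet
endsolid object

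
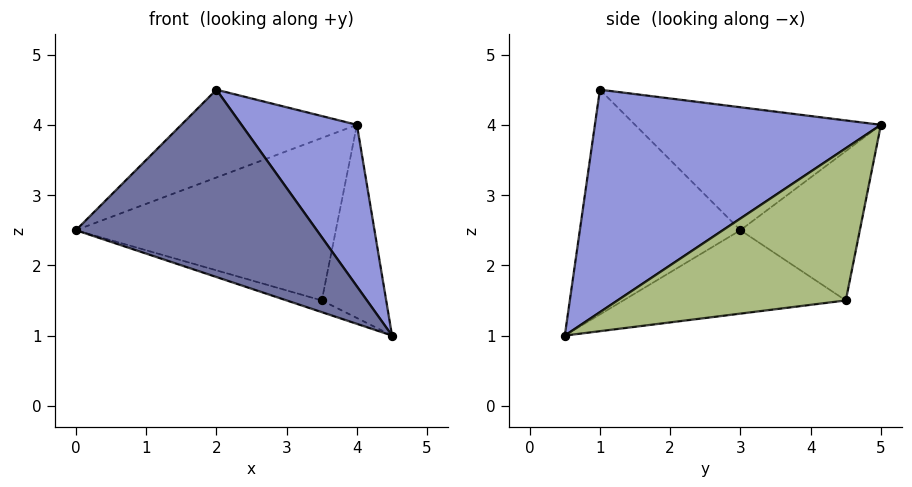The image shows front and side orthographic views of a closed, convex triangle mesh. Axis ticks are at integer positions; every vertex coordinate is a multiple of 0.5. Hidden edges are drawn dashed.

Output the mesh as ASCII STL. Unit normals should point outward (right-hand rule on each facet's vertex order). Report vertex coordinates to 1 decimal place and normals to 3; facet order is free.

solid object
 facet normal -0.535 -0.802 -0.267
  outer loop
   vertex 2.0 1.0 4.5
   vertex 0.0 3.0 2.5
   vertex 4.5 0.5 1.0
  endloop
 endfacet
 facet normal -0.474 0.339 0.813
  outer loop
   vertex 2.0 1.0 4.5
   vertex 4.0 5.0 4.0
   vertex 0.0 3.0 2.5
  endloop
 endfacet
 facet normal 0.754 -0.304 0.582
  outer loop
   vertex 2.0 1.0 4.5
   vertex 4.5 0.5 1.0
   vertex 4.0 5.0 4.0
  endloop
 endfacet
 facet normal -0.293 0.046 -0.955
  outer loop
   vertex 3.5 4.5 1.5
   vertex 4.5 0.5 1.0
   vertex 0.0 3.0 2.5
  endloop
 endfacet
 facet normal -0.416 0.904 -0.098
  outer loop
   vertex 3.5 4.5 1.5
   vertex 0.0 3.0 2.5
   vertex 4.0 5.0 4.0
  endloop
 endfacet
 facet normal 0.934 0.264 -0.240
  outer loop
   vertex 3.5 4.5 1.5
   vertex 4.0 5.0 4.0
   vertex 4.5 0.5 1.0
  endloop
 endfacet
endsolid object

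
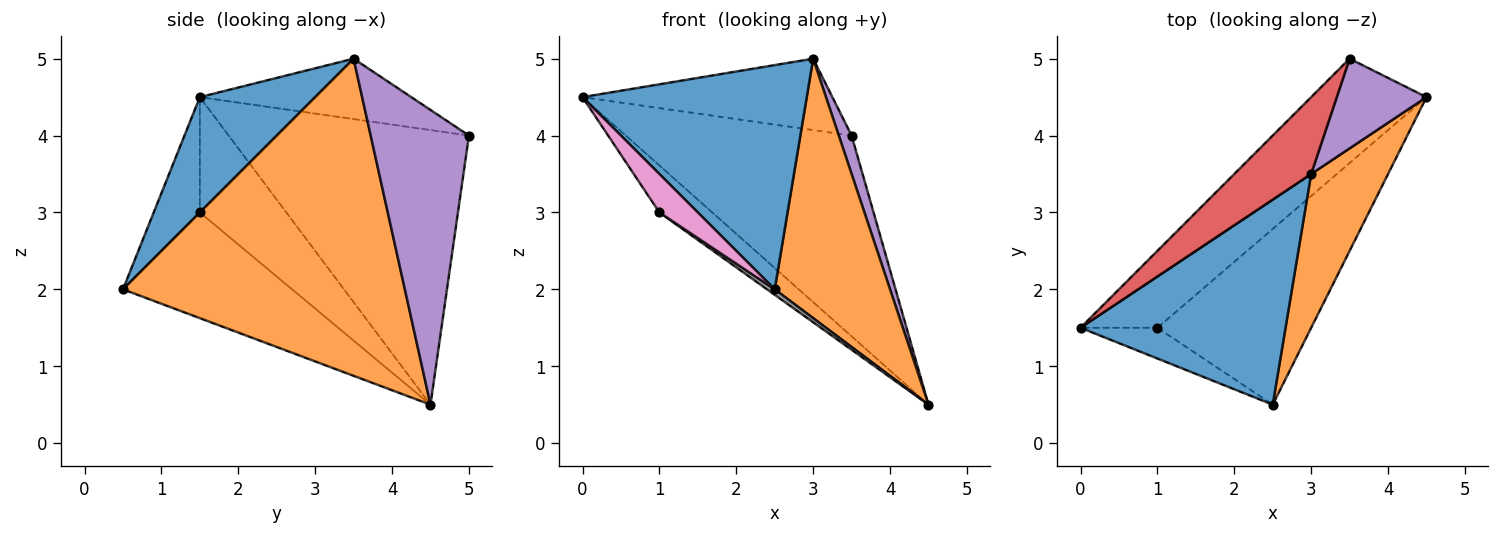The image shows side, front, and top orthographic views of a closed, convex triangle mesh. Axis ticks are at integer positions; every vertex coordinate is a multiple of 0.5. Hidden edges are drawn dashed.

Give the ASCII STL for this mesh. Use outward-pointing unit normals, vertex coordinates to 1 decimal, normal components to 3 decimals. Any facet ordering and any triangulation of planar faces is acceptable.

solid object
 facet normal 0.355 -0.690 0.631
  outer loop
   vertex 3.0 3.5 5.0
   vertex 0.0 1.5 4.5
   vertex 2.5 0.5 2.0
  endloop
 endfacet
 facet normal 0.903 -0.369 0.219
  outer loop
   vertex 3.0 3.5 5.0
   vertex 2.5 0.5 2.0
   vertex 4.5 4.5 0.5
  endloop
 endfacet
 facet normal -0.697 0.655 -0.293
  outer loop
   vertex 3.5 5.0 4.0
   vertex 4.5 4.5 0.5
   vertex 0.0 1.5 4.5
  endloop
 endfacet
 facet normal -0.499 0.590 0.635
  outer loop
   vertex 3.5 5.0 4.0
   vertex 0.0 1.5 4.5
   vertex 3.0 3.5 5.0
  endloop
 endfacet
 facet normal 0.949 -0.124 0.289
  outer loop
   vertex 3.5 5.0 4.0
   vertex 3.0 3.5 5.0
   vertex 4.5 4.5 0.5
  endloop
 endfacet
 facet normal -0.742 0.453 -0.494
  outer loop
   vertex 1.0 1.5 3.0
   vertex 0.0 1.5 4.5
   vertex 4.5 4.5 0.5
  endloop
 endfacet
 facet normal -0.684 -0.570 -0.456
  outer loop
   vertex 1.0 1.5 3.0
   vertex 2.5 0.5 2.0
   vertex 0.0 1.5 4.5
  endloop
 endfacet
 facet normal -0.566 -0.026 -0.824
  outer loop
   vertex 1.0 1.5 3.0
   vertex 4.5 4.5 0.5
   vertex 2.5 0.5 2.0
  endloop
 endfacet
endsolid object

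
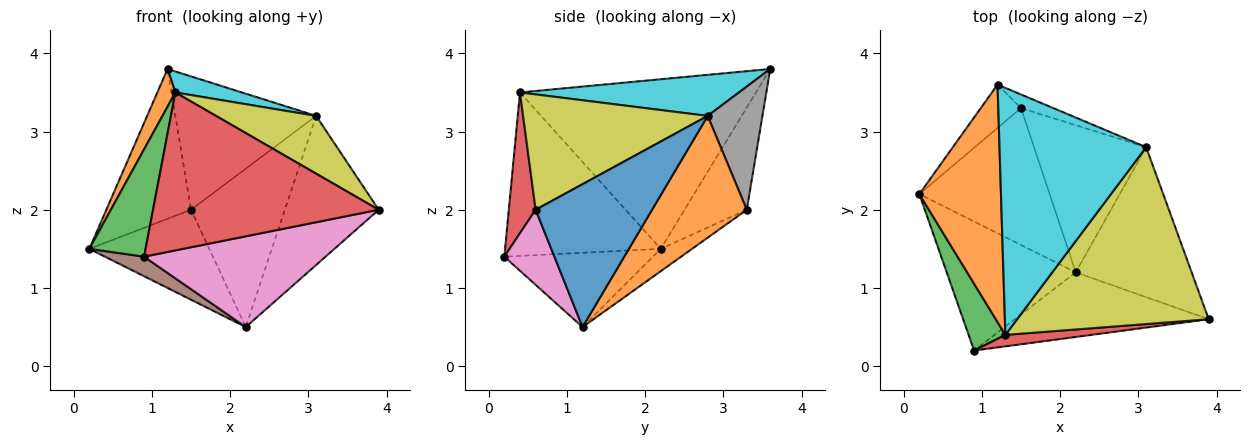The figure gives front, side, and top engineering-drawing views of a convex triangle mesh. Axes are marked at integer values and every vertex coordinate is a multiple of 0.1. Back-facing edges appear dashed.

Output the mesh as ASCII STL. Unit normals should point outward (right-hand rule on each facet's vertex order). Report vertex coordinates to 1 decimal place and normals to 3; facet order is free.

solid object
 facet normal -0.577 0.785 -0.227
  outer loop
   vertex 1.5 3.3 2.0
   vertex 0.2 2.2 1.5
   vertex 1.2 3.6 3.8
  endloop
 endfacet
 facet normal -0.899 -0.069 0.433
  outer loop
   vertex 1.3 0.4 3.5
   vertex 1.2 3.6 3.8
   vertex 0.2 2.2 1.5
  endloop
 endfacet
 facet normal -0.920 -0.332 0.207
  outer loop
   vertex 1.3 0.4 3.5
   vertex 0.2 2.2 1.5
   vertex 0.9 0.2 1.4
  endloop
 endfacet
 facet normal 0.118 -0.990 0.072
  outer loop
   vertex 1.3 0.4 3.5
   vertex 0.9 0.2 1.4
   vertex 3.9 0.6 2.0
  endloop
 endfacet
 facet normal -0.142 0.544 -0.827
  outer loop
   vertex 2.2 1.2 0.5
   vertex 0.2 2.2 1.5
   vertex 1.5 3.3 2.0
  endloop
 endfacet
 facet normal -0.495 -0.130 -0.859
  outer loop
   vertex 2.2 1.2 0.5
   vertex 0.9 0.2 1.4
   vertex 0.2 2.2 1.5
  endloop
 endfacet
 facet normal 0.219 -0.795 -0.566
  outer loop
   vertex 2.2 1.2 0.5
   vertex 3.9 0.6 2.0
   vertex 0.9 0.2 1.4
  endloop
 endfacet
 facet normal 0.361 0.928 -0.095
  outer loop
   vertex 3.1 2.8 3.2
   vertex 1.5 3.3 2.0
   vertex 1.2 3.6 3.8
  endloop
 endfacet
 facet normal 0.497 -0.269 0.825
  outer loop
   vertex 3.1 2.8 3.2
   vertex 1.3 0.4 3.5
   vertex 3.9 0.6 2.0
  endloop
 endfacet
 facet normal 0.269 -0.082 0.960
  outer loop
   vertex 3.1 2.8 3.2
   vertex 1.2 3.6 3.8
   vertex 1.3 0.4 3.5
  endloop
 endfacet
 facet normal 0.658 0.531 -0.534
  outer loop
   vertex 3.1 2.8 3.2
   vertex 3.9 0.6 2.0
   vertex 2.2 1.2 0.5
  endloop
 endfacet
 facet normal 0.595 0.589 -0.547
  outer loop
   vertex 3.1 2.8 3.2
   vertex 2.2 1.2 0.5
   vertex 1.5 3.3 2.0
  endloop
 endfacet
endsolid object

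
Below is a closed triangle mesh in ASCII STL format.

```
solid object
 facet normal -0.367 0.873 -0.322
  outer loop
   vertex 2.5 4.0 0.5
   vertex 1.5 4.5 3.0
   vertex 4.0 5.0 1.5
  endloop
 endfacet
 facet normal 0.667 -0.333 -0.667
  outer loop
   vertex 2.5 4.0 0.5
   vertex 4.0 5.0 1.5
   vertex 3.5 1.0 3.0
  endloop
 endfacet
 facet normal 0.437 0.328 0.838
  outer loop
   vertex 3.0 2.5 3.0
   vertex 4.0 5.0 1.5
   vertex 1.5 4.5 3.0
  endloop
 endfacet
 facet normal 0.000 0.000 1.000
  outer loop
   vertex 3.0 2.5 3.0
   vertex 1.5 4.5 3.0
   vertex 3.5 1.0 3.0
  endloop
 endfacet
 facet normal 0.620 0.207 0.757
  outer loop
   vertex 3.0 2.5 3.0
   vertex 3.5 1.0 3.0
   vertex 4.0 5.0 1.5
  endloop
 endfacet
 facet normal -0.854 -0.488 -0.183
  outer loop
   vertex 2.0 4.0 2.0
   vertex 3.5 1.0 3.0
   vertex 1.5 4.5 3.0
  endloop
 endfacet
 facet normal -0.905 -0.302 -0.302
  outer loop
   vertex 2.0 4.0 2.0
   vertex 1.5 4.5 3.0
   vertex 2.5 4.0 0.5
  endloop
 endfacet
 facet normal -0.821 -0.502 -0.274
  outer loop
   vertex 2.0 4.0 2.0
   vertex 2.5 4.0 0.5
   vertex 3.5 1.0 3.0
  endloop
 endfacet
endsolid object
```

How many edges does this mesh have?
12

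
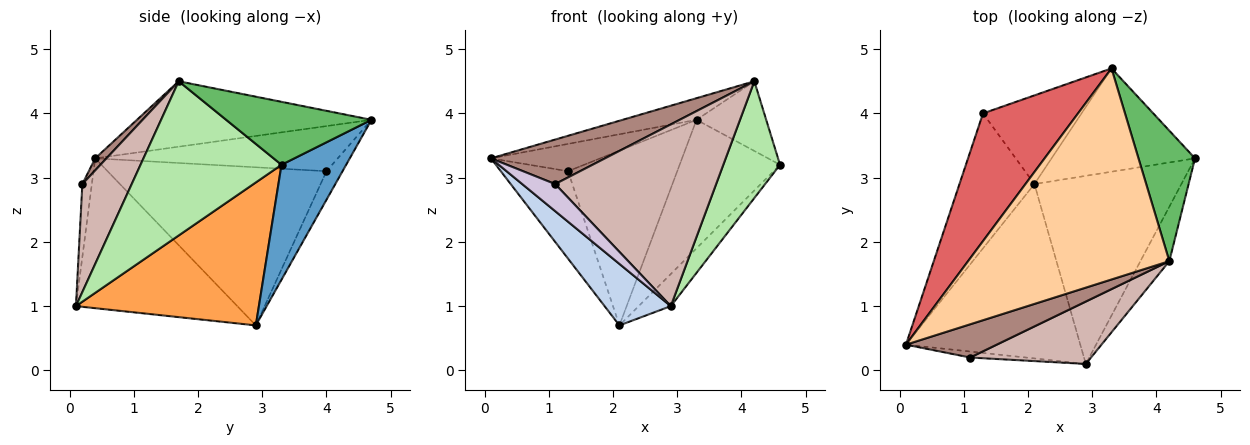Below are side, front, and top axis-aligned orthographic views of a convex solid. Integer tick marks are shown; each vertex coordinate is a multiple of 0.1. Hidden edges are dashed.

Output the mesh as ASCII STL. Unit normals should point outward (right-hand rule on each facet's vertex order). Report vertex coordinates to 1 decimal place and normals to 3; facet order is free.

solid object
 facet normal 0.449 0.697 -0.560
  outer loop
   vertex 2.1 2.9 0.7
   vertex 3.3 4.7 3.9
   vertex 4.6 3.3 3.2
  endloop
 endfacet
 facet normal -0.630 -0.258 -0.733
  outer loop
   vertex 2.9 0.1 1.0
   vertex 0.1 0.4 3.3
   vertex 2.1 2.9 0.7
  endloop
 endfacet
 facet normal 0.692 0.122 -0.712
  outer loop
   vertex 2.9 0.1 1.0
   vertex 2.1 2.9 0.7
   vertex 4.6 3.3 3.2
  endloop
 endfacet
 facet normal -0.308 0.097 0.947
  outer loop
   vertex 4.2 1.7 4.5
   vertex 3.3 4.7 3.9
   vertex 0.1 0.4 3.3
  endloop
 endfacet
 facet normal 0.701 0.336 0.629
  outer loop
   vertex 4.2 1.7 4.5
   vertex 4.6 3.3 3.2
   vertex 3.3 4.7 3.9
  endloop
 endfacet
 facet normal 0.914 -0.368 -0.171
  outer loop
   vertex 4.2 1.7 4.5
   vertex 2.9 0.1 1.0
   vertex 4.6 3.3 3.2
  endloop
 endfacet
 facet normal -0.421 0.190 0.887
  outer loop
   vertex 1.3 4.0 3.1
   vertex 0.1 0.4 3.3
   vertex 3.3 4.7 3.9
  endloop
 endfacet
 facet normal -0.871 0.267 -0.413
  outer loop
   vertex 1.3 4.0 3.1
   vertex 2.1 2.9 0.7
   vertex 0.1 0.4 3.3
  endloop
 endfacet
 facet normal -0.130 0.884 -0.449
  outer loop
   vertex 1.3 4.0 3.1
   vertex 3.3 4.7 3.9
   vertex 2.1 2.9 0.7
  endloop
 endfacet
 facet normal -0.271 -0.940 -0.207
  outer loop
   vertex 1.1 0.2 2.9
   vertex 0.1 0.4 3.3
   vertex 2.9 0.1 1.0
  endloop
 endfacet
 facet normal 0.079 -0.799 0.596
  outer loop
   vertex 1.1 0.2 2.9
   vertex 4.2 1.7 4.5
   vertex 0.1 0.4 3.3
  endloop
 endfacet
 facet normal 0.279 -0.908 0.312
  outer loop
   vertex 1.1 0.2 2.9
   vertex 2.9 0.1 1.0
   vertex 4.2 1.7 4.5
  endloop
 endfacet
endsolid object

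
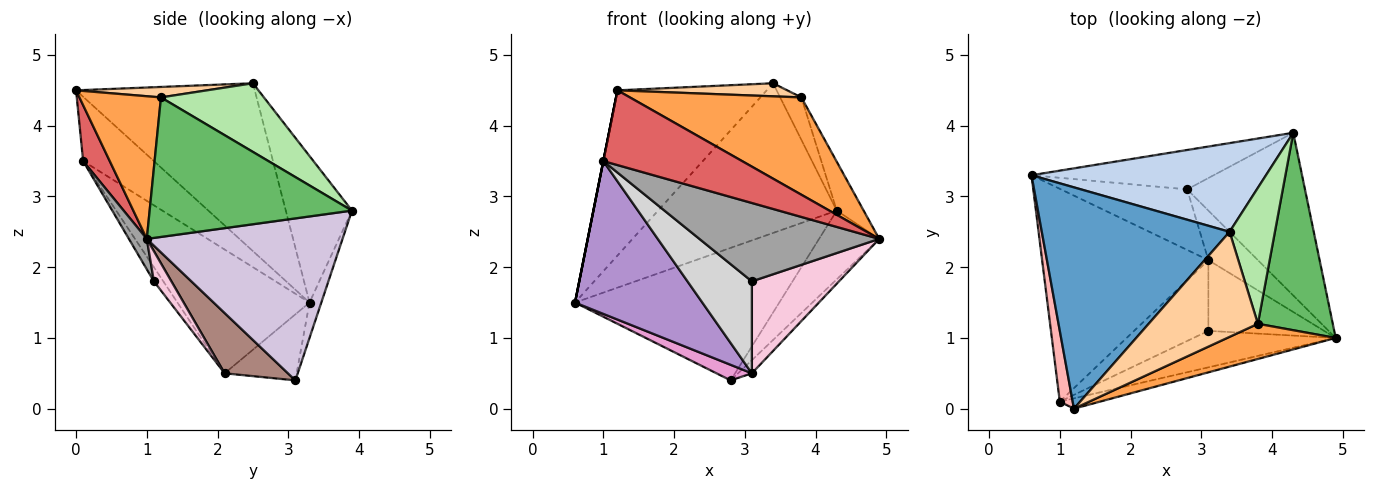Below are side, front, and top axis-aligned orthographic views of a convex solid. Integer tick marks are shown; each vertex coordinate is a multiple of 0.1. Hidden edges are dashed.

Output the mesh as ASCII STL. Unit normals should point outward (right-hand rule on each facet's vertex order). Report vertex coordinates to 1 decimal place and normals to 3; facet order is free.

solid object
 facet normal -0.582 0.486 0.651
  outer loop
   vertex 3.4 2.5 4.6
   vertex 0.6 3.3 1.5
   vertex 1.2 0.0 4.5
  endloop
 endfacet
 facet normal -0.304 0.820 0.486
  outer loop
   vertex 4.3 3.9 2.8
   vertex 0.6 3.3 1.5
   vertex 3.4 2.5 4.6
  endloop
 endfacet
 facet normal 0.408 -0.859 0.310
  outer loop
   vertex 3.8 1.2 4.4
   vertex 1.2 0.0 4.5
   vertex 4.9 1.0 2.4
  endloop
 endfacet
 facet normal 0.095 -0.123 0.988
  outer loop
   vertex 3.8 1.2 4.4
   vertex 3.4 2.5 4.6
   vertex 1.2 0.0 4.5
  endloop
 endfacet
 facet normal 0.875 0.116 0.470
  outer loop
   vertex 3.8 1.2 4.4
   vertex 4.9 1.0 2.4
   vertex 4.3 3.9 2.8
  endloop
 endfacet
 facet normal 0.822 0.170 0.543
  outer loop
   vertex 3.8 1.2 4.4
   vertex 4.3 3.9 2.8
   vertex 3.4 2.5 4.6
  endloop
 endfacet
 facet normal 0.187 -0.973 -0.135
  outer loop
   vertex 1.0 0.1 3.5
   vertex 4.9 1.0 2.4
   vertex 1.2 0.0 4.5
  endloop
 endfacet
 facet normal -0.981 0.000 0.196
  outer loop
   vertex 1.0 0.1 3.5
   vertex 1.2 0.0 4.5
   vertex 0.6 3.3 1.5
  endloop
 endfacet
 facet normal -0.518 -0.499 -0.695
  outer loop
   vertex 1.0 0.1 3.5
   vertex 0.6 3.3 1.5
   vertex 3.1 2.1 0.5
  endloop
 endfacet
 facet normal 0.785 0.241 -0.571
  outer loop
   vertex 2.8 3.1 0.4
   vertex 4.3 3.9 2.8
   vertex 4.9 1.0 2.4
  endloop
 endfacet
 facet normal 0.762 0.166 -0.626
  outer loop
   vertex 2.8 3.1 0.4
   vertex 4.9 1.0 2.4
   vertex 3.1 2.1 0.5
  endloop
 endfacet
 facet normal -0.055 0.957 -0.285
  outer loop
   vertex 2.8 3.1 0.4
   vertex 0.6 3.3 1.5
   vertex 4.3 3.9 2.8
  endloop
 endfacet
 facet normal -0.452 -0.222 -0.864
  outer loop
   vertex 2.8 3.1 0.4
   vertex 3.1 2.1 0.5
   vertex 0.6 3.3 1.5
  endloop
 endfacet
 facet normal 0.157 -0.783 -0.602
  outer loop
   vertex 3.1 1.1 1.8
   vertex 3.1 2.1 0.5
   vertex 4.9 1.0 2.4
  endloop
 endfacet
 facet normal 0.090 -0.903 -0.420
  outer loop
   vertex 3.1 1.1 1.8
   vertex 4.9 1.0 2.4
   vertex 1.0 0.1 3.5
  endloop
 endfacet
 facet normal -0.115 -0.787 -0.606
  outer loop
   vertex 3.1 1.1 1.8
   vertex 1.0 0.1 3.5
   vertex 3.1 2.1 0.5
  endloop
 endfacet
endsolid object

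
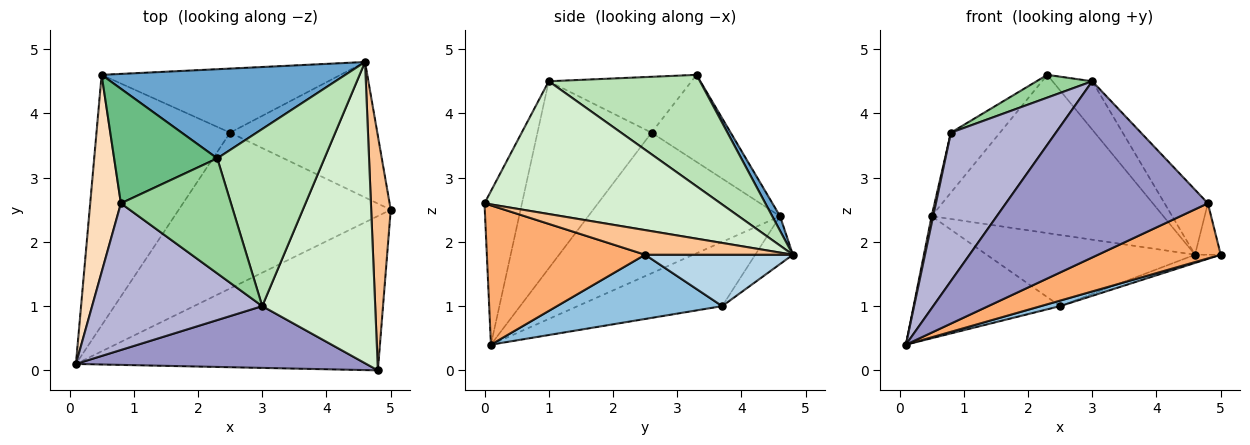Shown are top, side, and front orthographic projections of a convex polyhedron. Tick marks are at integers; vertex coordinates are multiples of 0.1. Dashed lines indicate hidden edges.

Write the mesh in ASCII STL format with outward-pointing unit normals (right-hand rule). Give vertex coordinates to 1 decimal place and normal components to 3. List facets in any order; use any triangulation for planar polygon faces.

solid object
 facet normal 0.029 0.871 0.491
  outer loop
   vertex 0.5 4.6 2.4
   vertex 2.3 3.3 4.6
   vertex 4.6 4.8 1.8
  endloop
 endfacet
 facet normal 0.290 -0.034 -0.956
  outer loop
   vertex 2.5 3.7 1.0
   vertex 5.0 2.5 1.8
   vertex 0.1 0.1 0.4
  endloop
 endfacet
 facet normal 0.329 0.057 -0.943
  outer loop
   vertex 2.5 3.7 1.0
   vertex 4.6 4.8 1.8
   vertex 5.0 2.5 1.8
  endloop
 endfacet
 facet normal -0.397 0.402 -0.825
  outer loop
   vertex 2.5 3.7 1.0
   vertex 0.1 0.1 0.4
   vertex 0.5 4.6 2.4
  endloop
 endfacet
 facet normal -0.133 0.736 -0.663
  outer loop
   vertex 2.5 3.7 1.0
   vertex 0.5 4.6 2.4
   vertex 4.6 4.8 1.8
  endloop
 endfacet
 facet normal 0.398 -0.308 -0.864
  outer loop
   vertex 4.8 0.0 2.6
   vertex 0.1 0.1 0.4
   vertex 5.0 2.5 1.8
  endloop
 endfacet
 facet normal 0.776 0.135 0.616
  outer loop
   vertex 4.8 0.0 2.6
   vertex 5.0 2.5 1.8
   vertex 4.6 4.8 1.8
  endloop
 endfacet
 facet normal -0.977 -0.008 0.213
  outer loop
   vertex 0.8 2.6 3.7
   vertex 0.5 4.6 2.4
   vertex 0.1 0.1 0.4
  endloop
 endfacet
 facet normal -0.599 0.371 0.709
  outer loop
   vertex 0.8 2.6 3.7
   vertex 2.3 3.3 4.6
   vertex 0.5 4.6 2.4
  endloop
 endfacet
 facet normal -0.446 -0.174 0.878
  outer loop
   vertex 3.0 1.0 4.5
   vertex 2.3 3.3 4.6
   vertex 0.8 2.6 3.7
  endloop
 endfacet
 facet normal 0.708 0.186 0.681
  outer loop
   vertex 3.0 1.0 4.5
   vertex 4.6 4.8 1.8
   vertex 2.3 3.3 4.6
  endloop
 endfacet
 facet normal 0.754 0.138 0.642
  outer loop
   vertex 3.0 1.0 4.5
   vertex 4.8 0.0 2.6
   vertex 4.6 4.8 1.8
  endloop
 endfacet
 facet normal -0.172 -0.930 0.326
  outer loop
   vertex 3.0 1.0 4.5
   vertex 0.1 0.1 0.4
   vertex 4.8 0.0 2.6
  endloop
 endfacet
 facet normal -0.612 -0.563 0.556
  outer loop
   vertex 3.0 1.0 4.5
   vertex 0.8 2.6 3.7
   vertex 0.1 0.1 0.4
  endloop
 endfacet
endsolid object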